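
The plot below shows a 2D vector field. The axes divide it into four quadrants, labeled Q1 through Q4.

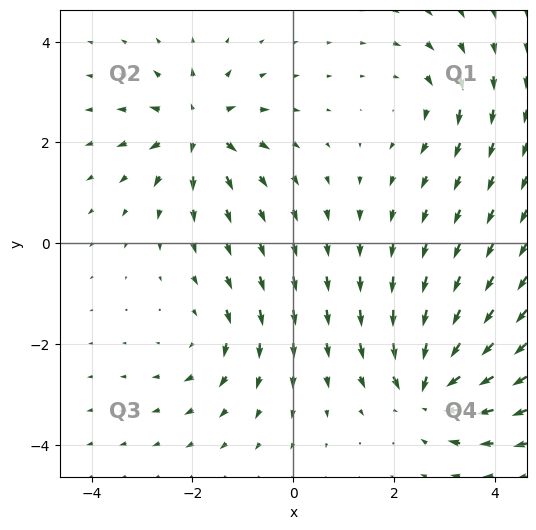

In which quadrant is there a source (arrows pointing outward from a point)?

Q2

The source sits at approximately (-1.9, 2.3), which lies in quadrant Q2. The divergence there is about +6, positive as expected for a source.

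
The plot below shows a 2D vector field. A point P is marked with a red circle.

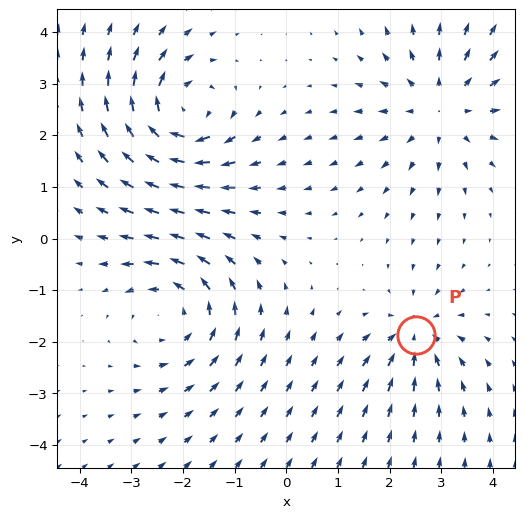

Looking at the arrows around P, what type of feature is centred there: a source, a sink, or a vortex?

sink

At P (2.5, -1.9) the arrows converge inward. Divergence about -4, curl ≈0 — negative divergence with near-zero curl is a sink.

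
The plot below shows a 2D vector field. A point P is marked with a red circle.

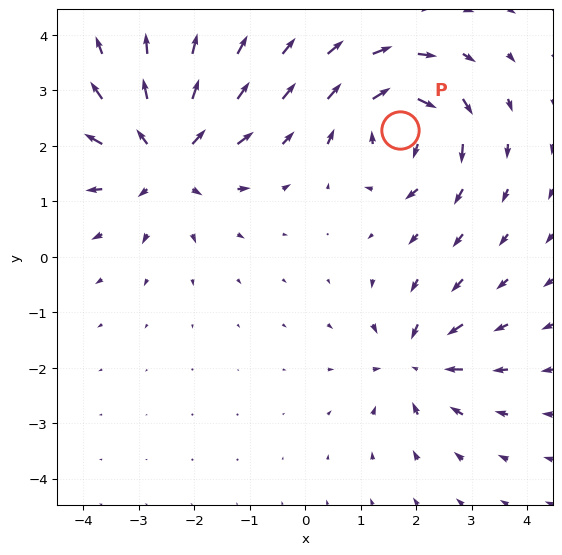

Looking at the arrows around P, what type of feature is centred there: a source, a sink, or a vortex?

At P (1.7, 2.3) the arrows circulate clockwise. Divergence ≈0, curl about -5 — near-zero divergence with nonzero curl is a vortex.

vortex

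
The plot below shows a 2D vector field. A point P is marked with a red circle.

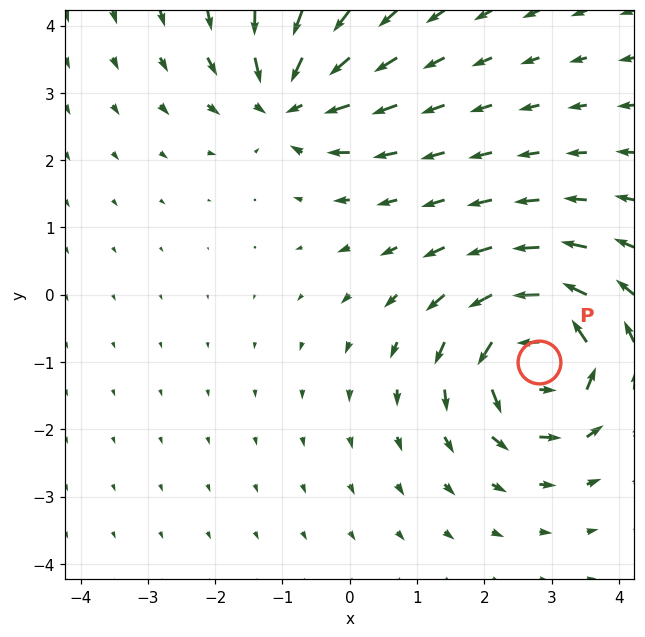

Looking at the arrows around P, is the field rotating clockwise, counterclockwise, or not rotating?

counterclockwise

Near P at (2.8, -1.0) the arrows circulate counterclockwise. The curl (z-component) there is about +7; positive curl means counterclockwise rotation.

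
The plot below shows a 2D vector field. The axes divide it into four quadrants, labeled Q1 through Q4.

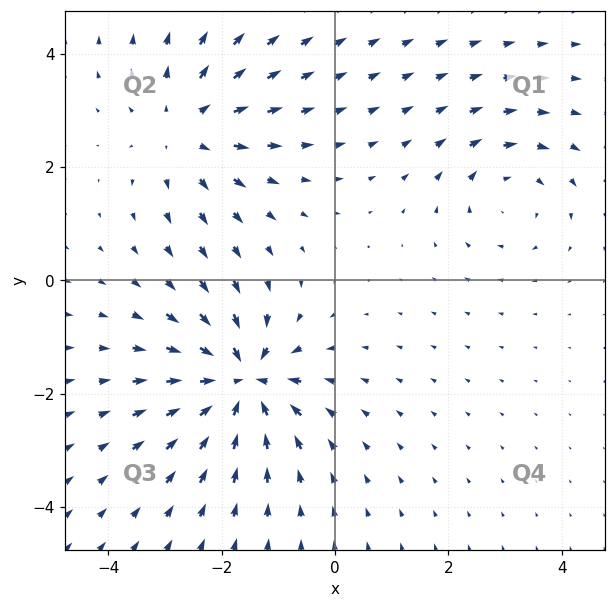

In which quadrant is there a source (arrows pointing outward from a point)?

Q2

The source sits at approximately (-2.6, 2.7), which lies in quadrant Q2. The divergence there is about +3, positive as expected for a source.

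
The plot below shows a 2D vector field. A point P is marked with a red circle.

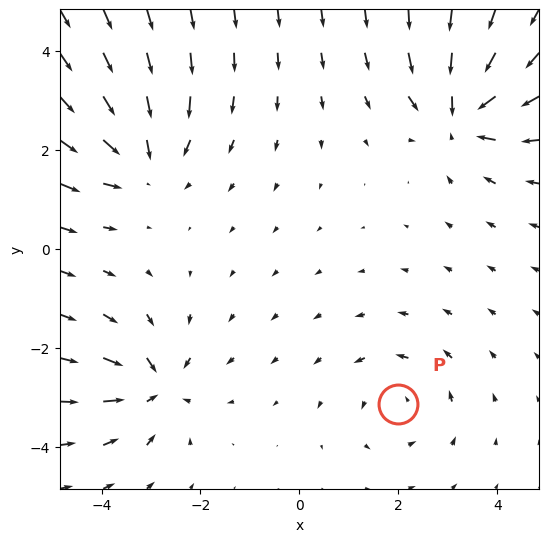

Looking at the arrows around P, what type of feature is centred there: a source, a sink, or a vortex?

At P (2.0, -3.1) the arrows circulate counterclockwise. Divergence ≈0, curl about +3 — near-zero divergence with nonzero curl is a vortex.

vortex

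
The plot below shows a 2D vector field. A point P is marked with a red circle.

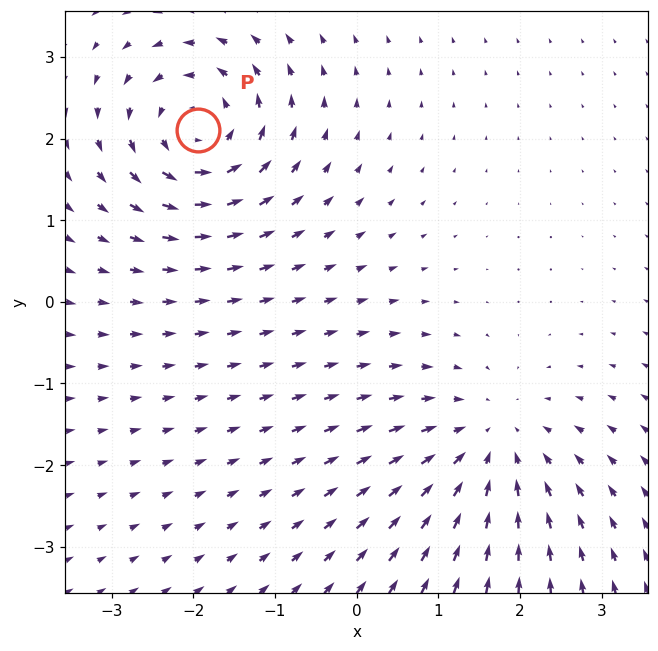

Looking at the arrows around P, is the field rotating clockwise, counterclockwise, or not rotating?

Near P at (-1.9, 2.1) the arrows circulate counterclockwise. The curl (z-component) there is about +5; positive curl means counterclockwise rotation.

counterclockwise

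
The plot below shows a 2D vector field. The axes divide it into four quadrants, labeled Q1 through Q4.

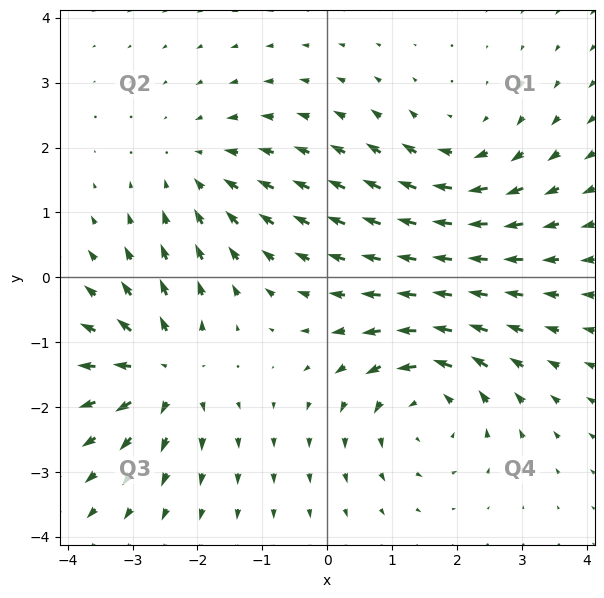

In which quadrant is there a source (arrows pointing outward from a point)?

The source sits at approximately (-2.5, -1.4), which lies in quadrant Q3. The divergence there is about +5, positive as expected for a source.

Q3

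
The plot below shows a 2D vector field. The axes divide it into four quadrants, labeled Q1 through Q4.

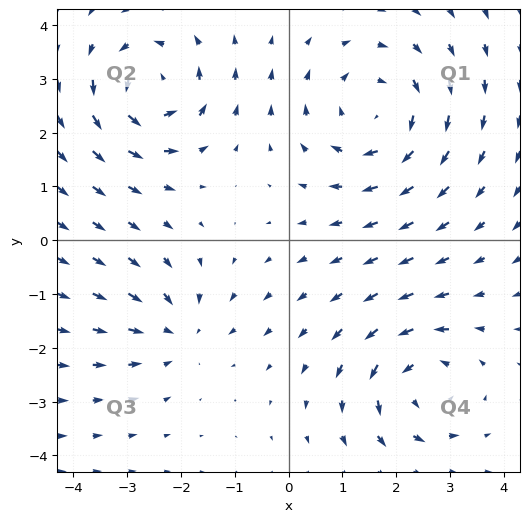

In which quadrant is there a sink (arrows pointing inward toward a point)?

The sink sits at approximately (-2.1, -1.7), which lies in quadrant Q3. The divergence there is about -3, negative as expected for a sink.

Q3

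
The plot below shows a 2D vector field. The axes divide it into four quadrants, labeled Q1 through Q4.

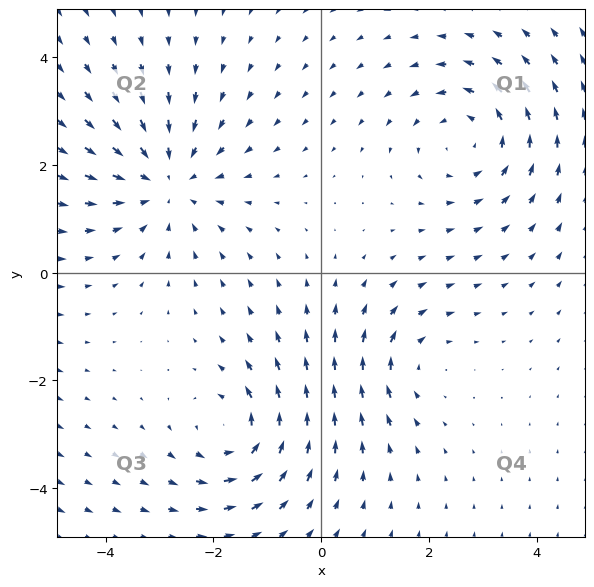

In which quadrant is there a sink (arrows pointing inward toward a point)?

The sink sits at approximately (-2.9, 1.7), which lies in quadrant Q2. The divergence there is about -4, negative as expected for a sink.

Q2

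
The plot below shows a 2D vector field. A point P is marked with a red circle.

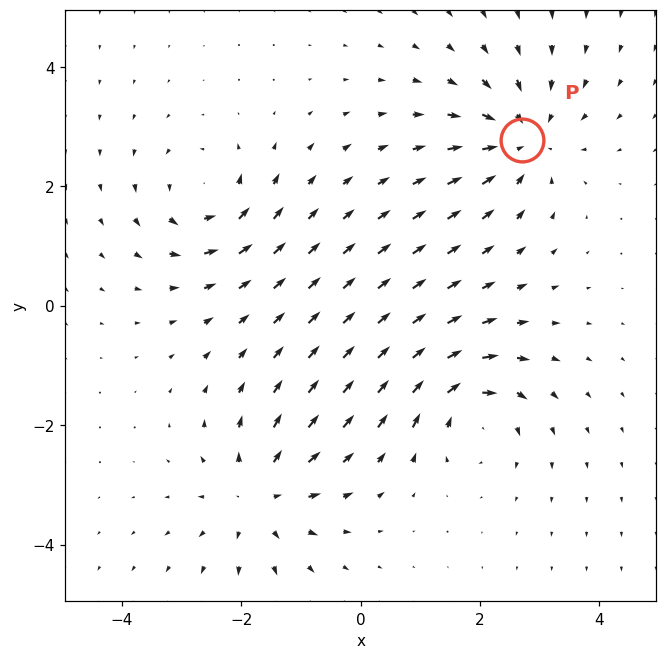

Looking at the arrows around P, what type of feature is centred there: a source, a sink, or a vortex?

At P (2.7, 2.8) the arrows converge inward. Divergence about -5, curl ≈0 — negative divergence with near-zero curl is a sink.

sink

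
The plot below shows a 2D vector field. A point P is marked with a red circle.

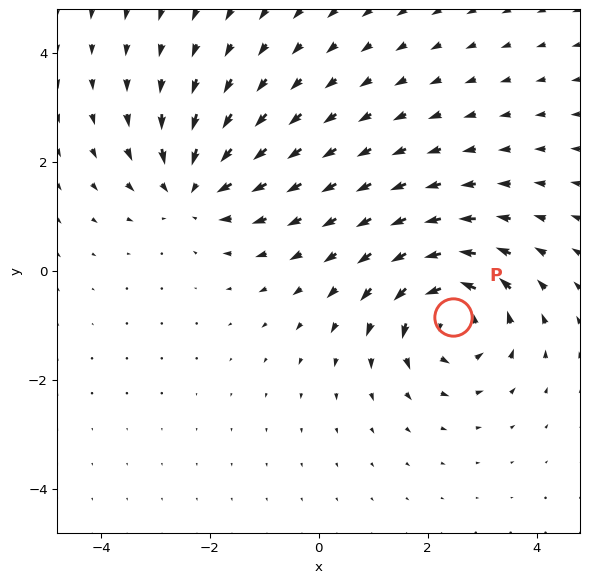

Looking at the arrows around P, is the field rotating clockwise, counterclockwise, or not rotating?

counterclockwise

Near P at (2.5, -0.8) the arrows circulate counterclockwise. The curl (z-component) there is about +5; positive curl means counterclockwise rotation.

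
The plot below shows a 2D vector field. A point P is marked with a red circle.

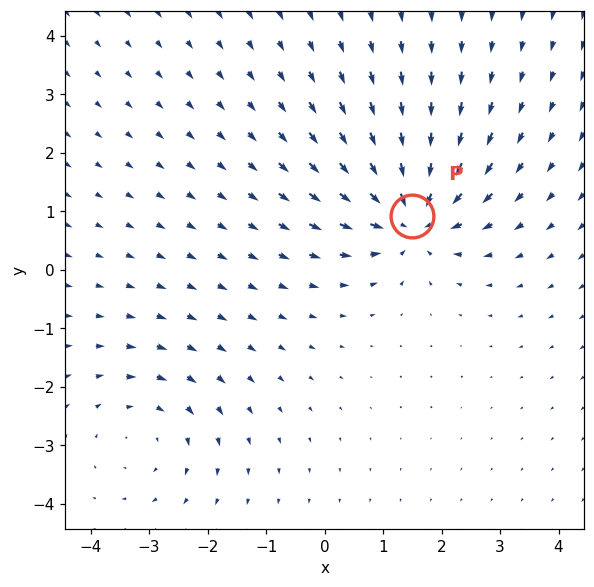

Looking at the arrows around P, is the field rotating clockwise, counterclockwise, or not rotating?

not rotating

Near P at (1.5, 0.9) the arrows show no circulation. The curl there is ≈0.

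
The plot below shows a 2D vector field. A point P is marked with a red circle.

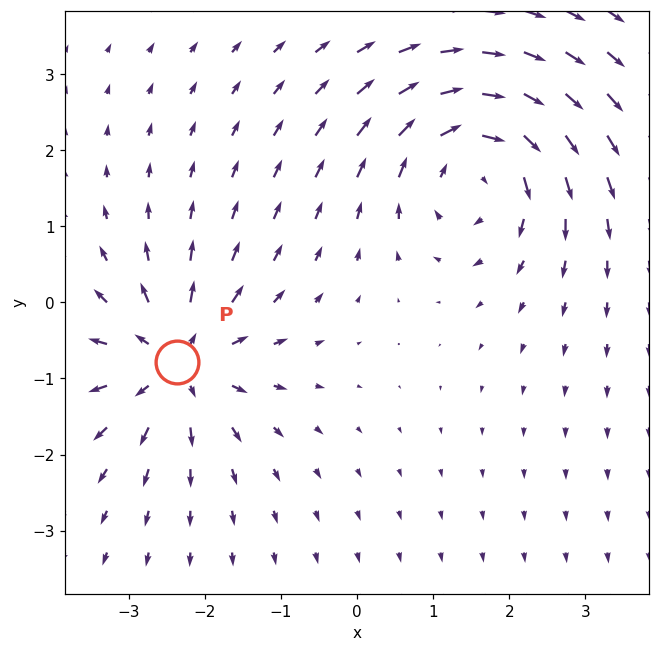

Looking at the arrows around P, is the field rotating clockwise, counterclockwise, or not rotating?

not rotating

Near P at (-2.4, -0.8) the arrows show no circulation. The curl there is ≈0.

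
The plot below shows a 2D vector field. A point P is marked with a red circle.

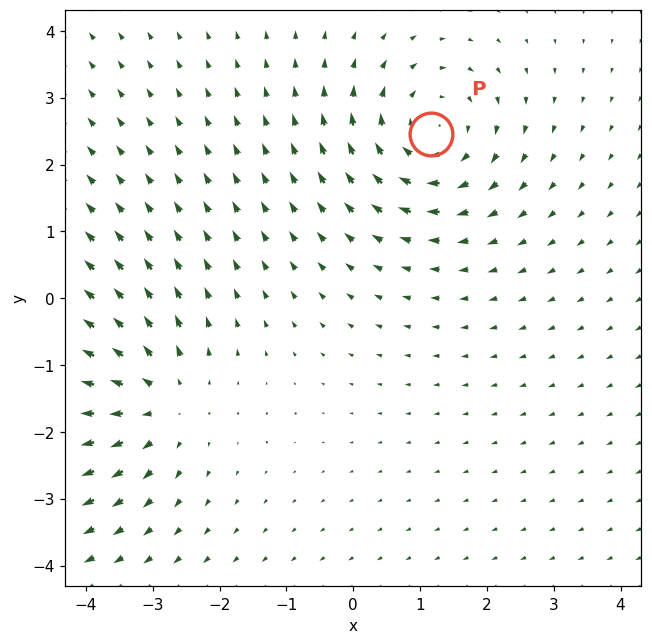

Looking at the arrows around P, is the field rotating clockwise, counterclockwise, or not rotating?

Near P at (1.2, 2.5) the arrows circulate clockwise. The curl (z-component) there is about -4; negative curl means clockwise rotation.

clockwise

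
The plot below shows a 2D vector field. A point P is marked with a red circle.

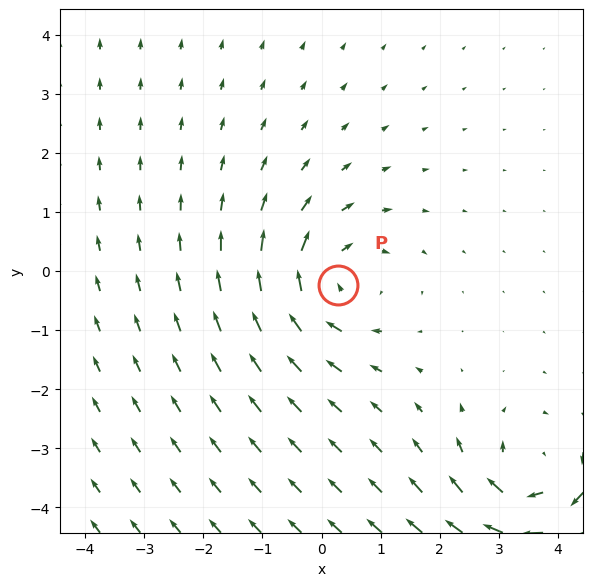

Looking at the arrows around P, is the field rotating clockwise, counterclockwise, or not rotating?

clockwise

Near P at (0.3, -0.2) the arrows circulate clockwise. The curl (z-component) there is about -4; negative curl means clockwise rotation.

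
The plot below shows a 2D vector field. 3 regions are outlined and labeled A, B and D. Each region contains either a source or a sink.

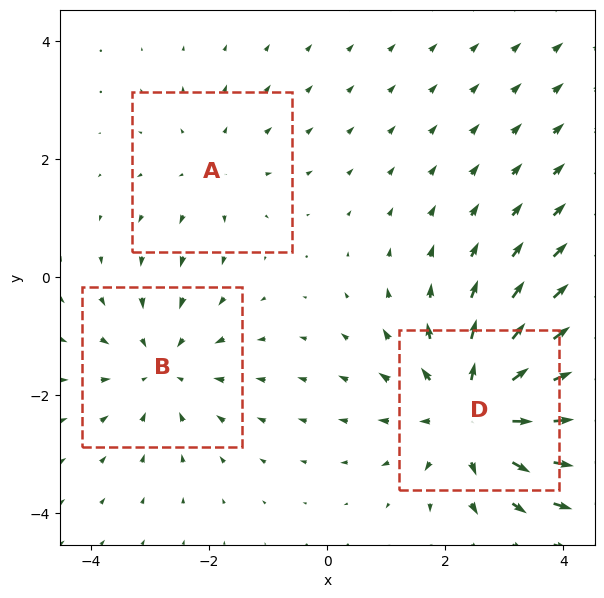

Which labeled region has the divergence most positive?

D

Divergence at each region's feature centre — A: about +2, B: about -3, D: about +4. Region D is most positive.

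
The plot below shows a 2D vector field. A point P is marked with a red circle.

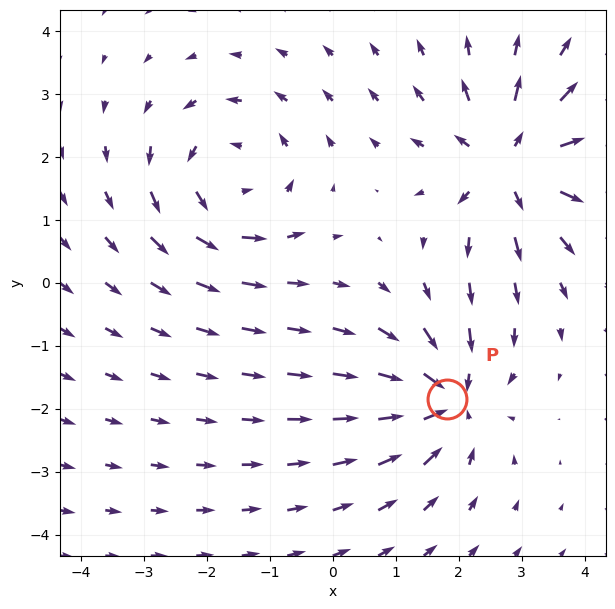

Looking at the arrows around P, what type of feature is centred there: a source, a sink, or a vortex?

sink

At P (1.8, -1.8) the arrows converge inward. Divergence about -5, curl ≈0 — negative divergence with near-zero curl is a sink.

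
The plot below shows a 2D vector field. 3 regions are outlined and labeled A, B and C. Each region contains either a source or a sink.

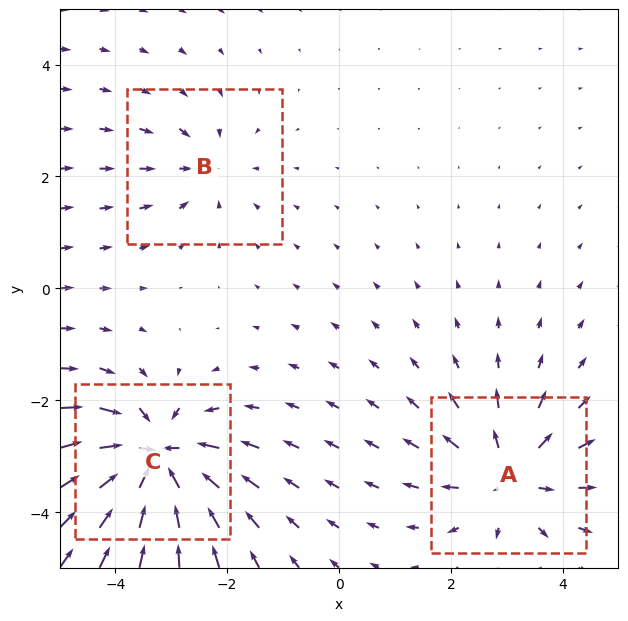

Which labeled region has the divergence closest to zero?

Divergence at each region's feature centre — A: about +4, B: about -2, C: about -5. Region B is closest to zero.

B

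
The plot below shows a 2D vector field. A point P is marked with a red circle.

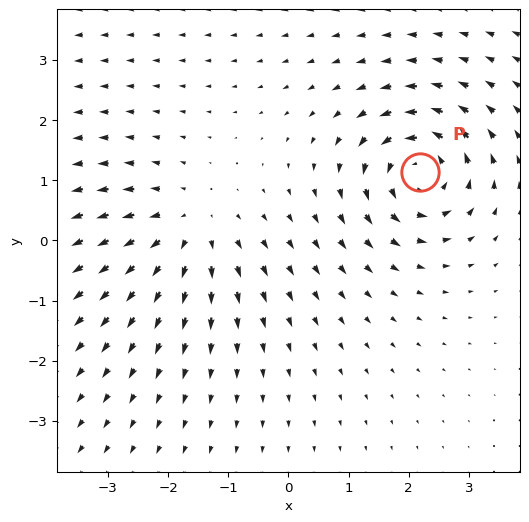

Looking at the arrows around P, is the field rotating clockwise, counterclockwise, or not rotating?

Near P at (2.2, 1.1) the arrows circulate counterclockwise. The curl (z-component) there is about +5; positive curl means counterclockwise rotation.

counterclockwise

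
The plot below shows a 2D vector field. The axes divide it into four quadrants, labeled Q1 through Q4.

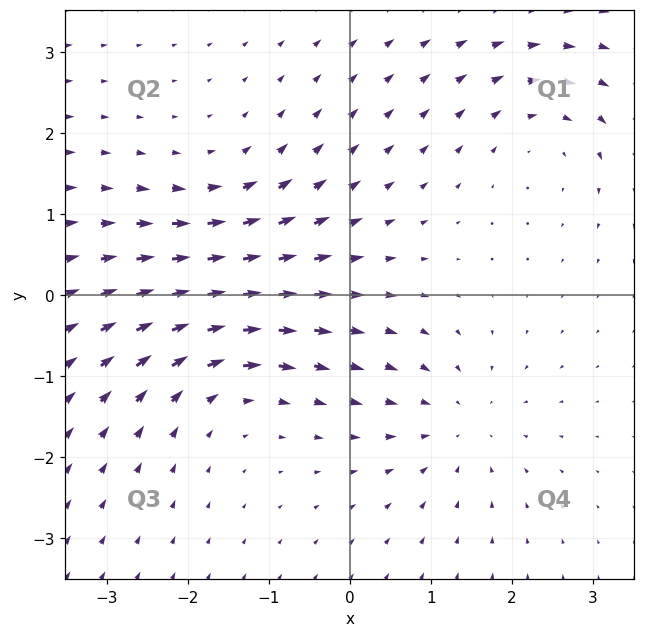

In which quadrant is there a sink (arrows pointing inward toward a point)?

Q4

The sink sits at approximately (1.3, -1.6), which lies in quadrant Q4. The divergence there is about -3, negative as expected for a sink.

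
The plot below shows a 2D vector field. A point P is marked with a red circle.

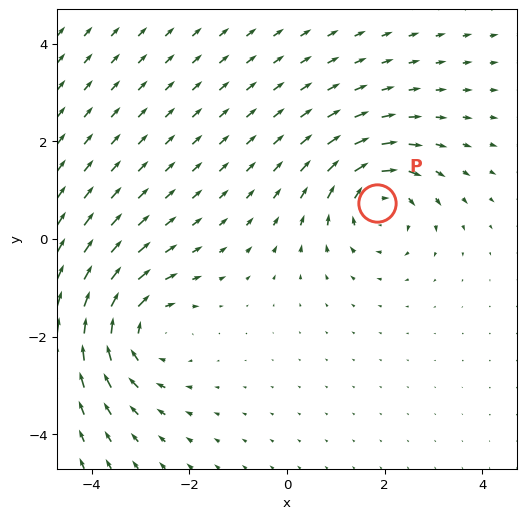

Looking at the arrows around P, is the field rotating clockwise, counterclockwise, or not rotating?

clockwise

Near P at (1.8, 0.7) the arrows circulate clockwise. The curl (z-component) there is about -4; negative curl means clockwise rotation.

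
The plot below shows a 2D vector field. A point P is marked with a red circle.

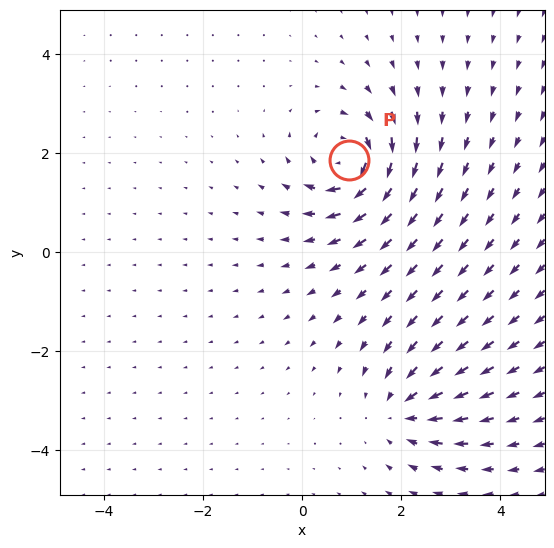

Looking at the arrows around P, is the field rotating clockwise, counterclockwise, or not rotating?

clockwise

Near P at (0.9, 1.9) the arrows circulate clockwise. The curl (z-component) there is about -6; negative curl means clockwise rotation.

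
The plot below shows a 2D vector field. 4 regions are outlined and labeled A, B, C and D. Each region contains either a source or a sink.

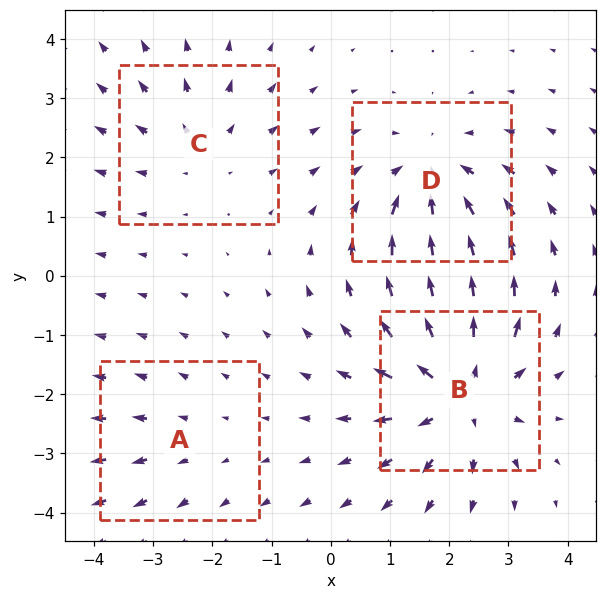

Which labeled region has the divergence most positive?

B

Divergence at each region's feature centre — A: about +2, B: about +6, C: about +3, D: about -4. Region B is most positive.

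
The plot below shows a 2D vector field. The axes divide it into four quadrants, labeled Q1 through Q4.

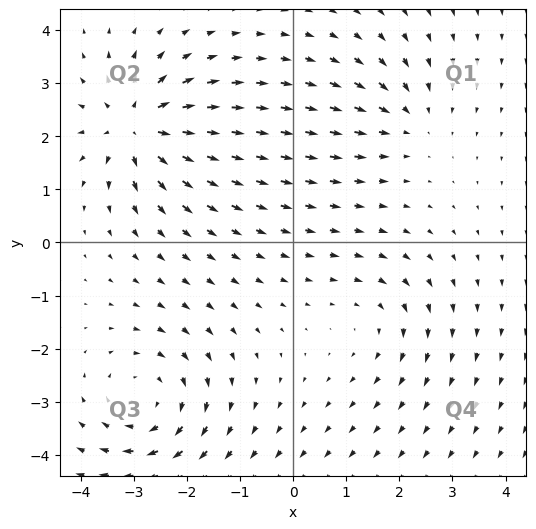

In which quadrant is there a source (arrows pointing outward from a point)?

Q2

The source sits at approximately (-2.9, 2.2), which lies in quadrant Q2. The divergence there is about +6, positive as expected for a source.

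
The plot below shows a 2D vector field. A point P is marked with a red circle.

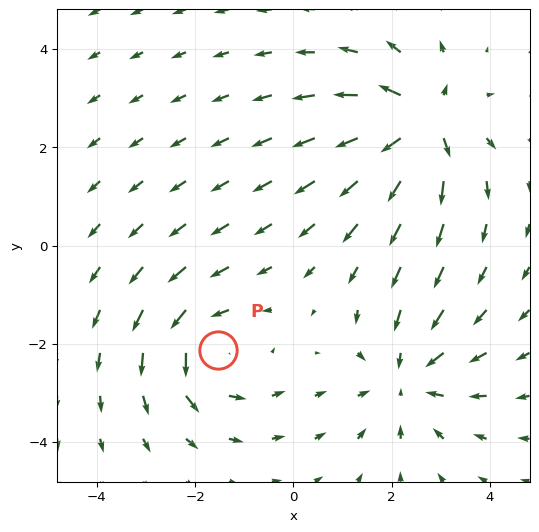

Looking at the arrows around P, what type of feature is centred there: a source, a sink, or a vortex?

vortex

At P (-1.5, -2.1) the arrows circulate counterclockwise. Divergence ≈0, curl about +3 — near-zero divergence with nonzero curl is a vortex.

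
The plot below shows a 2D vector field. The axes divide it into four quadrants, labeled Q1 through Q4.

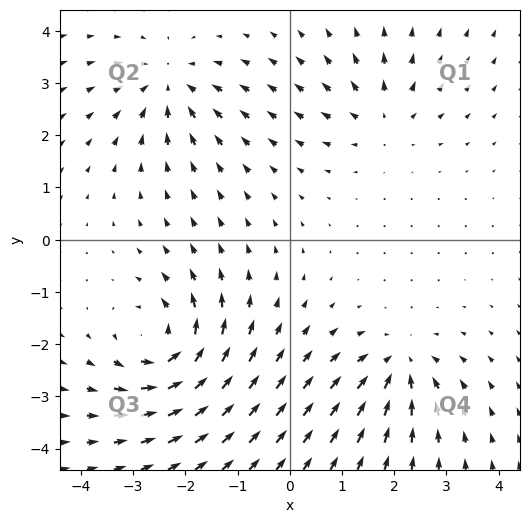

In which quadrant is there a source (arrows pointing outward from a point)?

The source sits at approximately (1.8, 2.3), which lies in quadrant Q1. The divergence there is about +3, positive as expected for a source.

Q1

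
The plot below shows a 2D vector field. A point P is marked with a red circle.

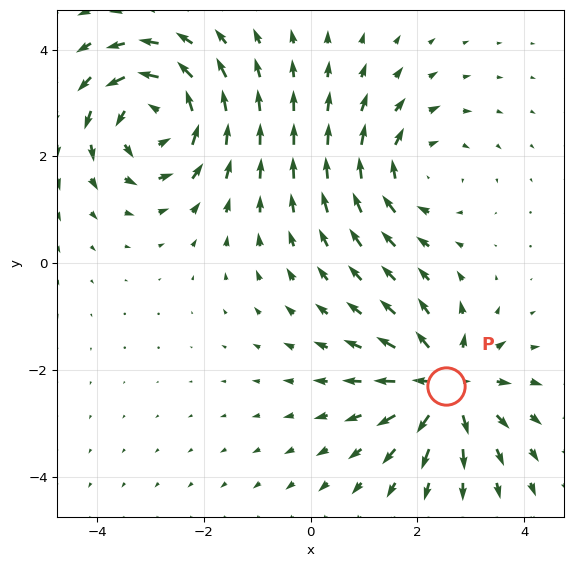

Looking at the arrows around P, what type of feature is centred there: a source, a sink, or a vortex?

source

At P (2.5, -2.3) the arrows spread outward. Divergence about +6, curl ≈0 — positive divergence with near-zero curl is a source.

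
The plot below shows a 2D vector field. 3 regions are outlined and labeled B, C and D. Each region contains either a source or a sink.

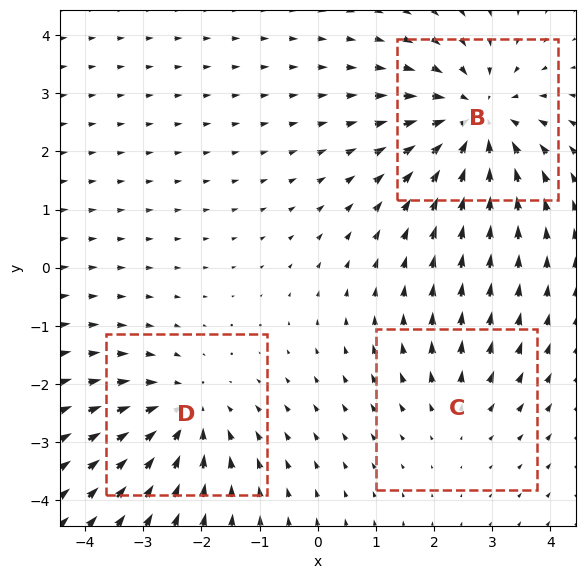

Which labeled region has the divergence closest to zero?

Divergence at each region's feature centre — B: about -4, C: about +2, D: about -3. Region C is closest to zero.

C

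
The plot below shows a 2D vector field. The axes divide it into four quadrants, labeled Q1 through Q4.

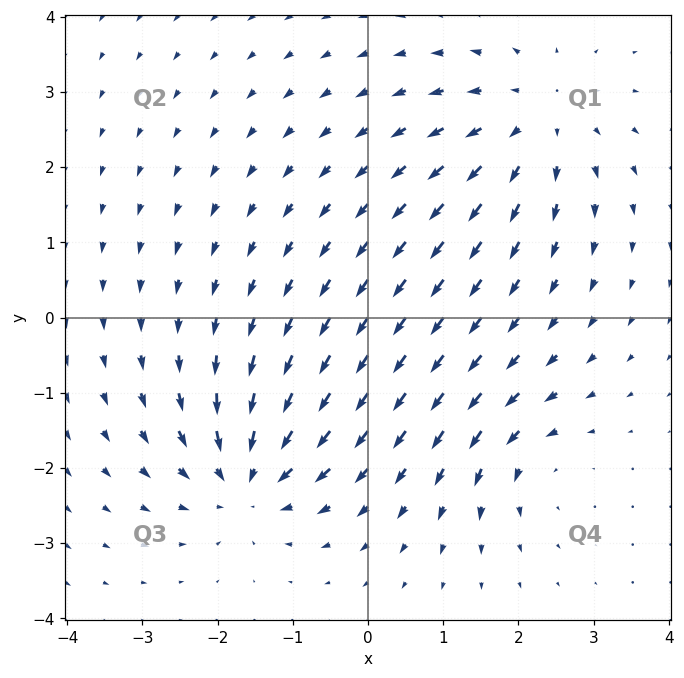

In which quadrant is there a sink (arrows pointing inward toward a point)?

Q3

The sink sits at approximately (-1.6, -2.1), which lies in quadrant Q3. The divergence there is about -6, negative as expected for a sink.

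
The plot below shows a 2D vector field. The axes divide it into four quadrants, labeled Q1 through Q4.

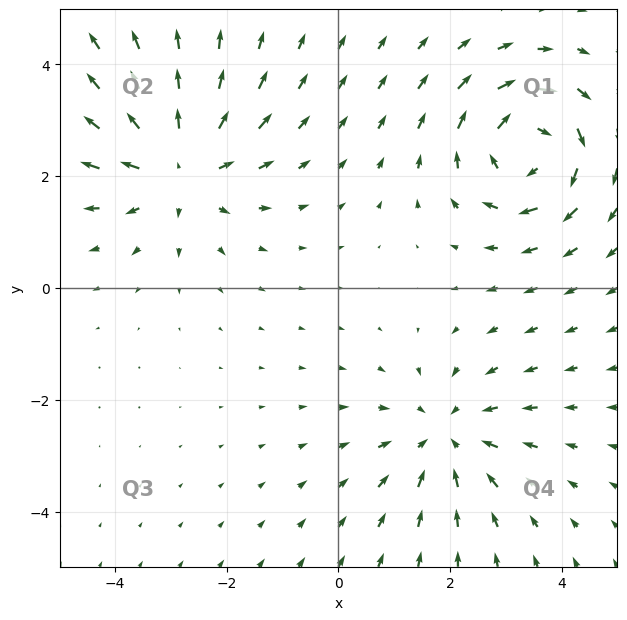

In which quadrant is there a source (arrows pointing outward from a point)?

The source sits at approximately (-2.8, 2.2), which lies in quadrant Q2. The divergence there is about +3, positive as expected for a source.

Q2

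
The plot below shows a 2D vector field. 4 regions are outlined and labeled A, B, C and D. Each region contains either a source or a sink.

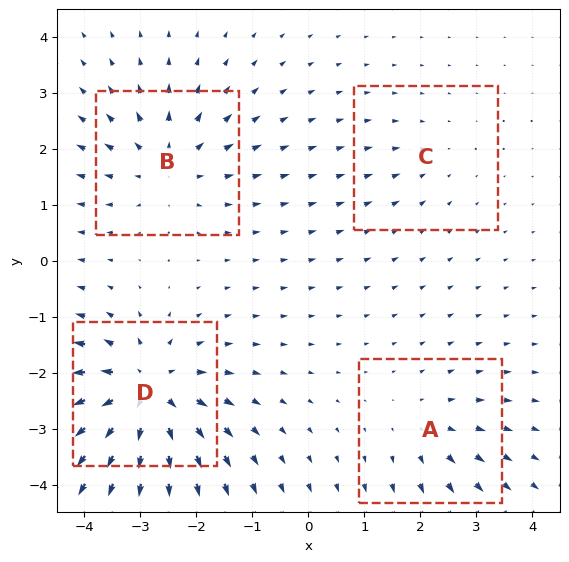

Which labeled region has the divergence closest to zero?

Divergence at each region's feature centre — A: about +3, B: about +5, C: about -2, D: about +8. Region C is closest to zero.

C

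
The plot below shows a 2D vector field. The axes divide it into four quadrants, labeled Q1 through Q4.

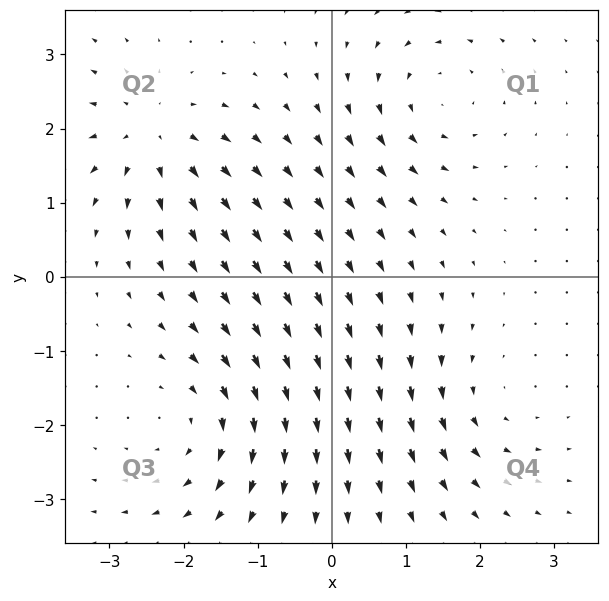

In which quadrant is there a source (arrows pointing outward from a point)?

The source sits at approximately (-2.4, 1.9), which lies in quadrant Q2. The divergence there is about +4, positive as expected for a source.

Q2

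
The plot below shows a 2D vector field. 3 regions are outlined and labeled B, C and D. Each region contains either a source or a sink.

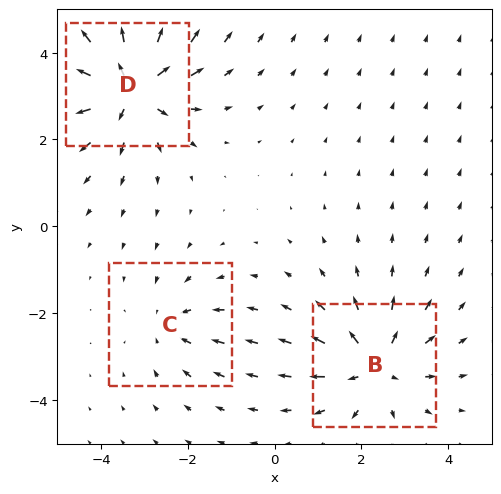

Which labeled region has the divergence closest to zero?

C

Divergence at each region's feature centre — B: about +4, C: about -2, D: about +5. Region C is closest to zero.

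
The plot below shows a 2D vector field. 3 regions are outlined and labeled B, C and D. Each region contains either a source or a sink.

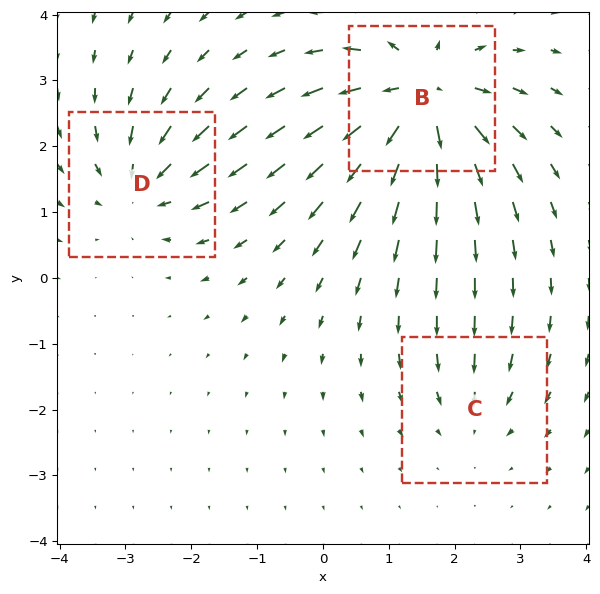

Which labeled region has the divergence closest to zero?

C

Divergence at each region's feature centre — B: about +6, C: about -2, D: about -3. Region C is closest to zero.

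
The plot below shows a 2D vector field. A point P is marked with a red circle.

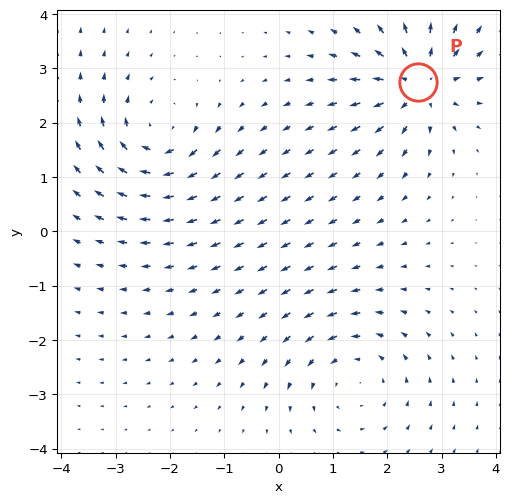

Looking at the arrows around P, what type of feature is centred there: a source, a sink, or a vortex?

source

At P (2.6, 2.7) the arrows spread outward. Divergence about +5, curl ≈0 — positive divergence with near-zero curl is a source.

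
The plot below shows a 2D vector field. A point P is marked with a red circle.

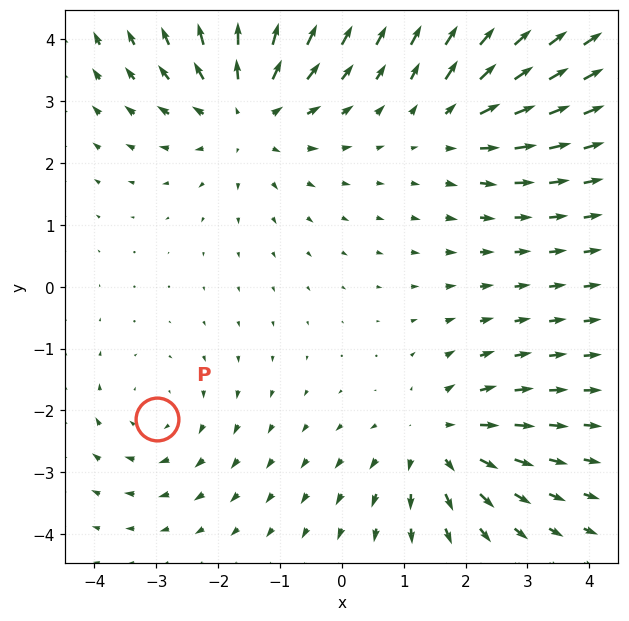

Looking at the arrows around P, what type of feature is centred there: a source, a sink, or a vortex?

At P (-3.0, -2.1) the arrows circulate clockwise. Divergence ≈0, curl about -2 — near-zero divergence with nonzero curl is a vortex.

vortex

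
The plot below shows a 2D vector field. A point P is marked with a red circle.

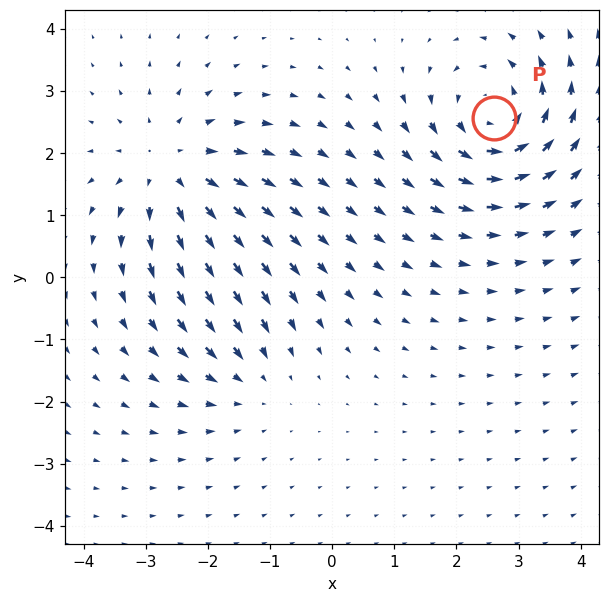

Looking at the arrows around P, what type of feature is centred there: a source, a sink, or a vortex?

At P (2.6, 2.6) the arrows circulate counterclockwise. Divergence ≈0, curl about +5 — near-zero divergence with nonzero curl is a vortex.

vortex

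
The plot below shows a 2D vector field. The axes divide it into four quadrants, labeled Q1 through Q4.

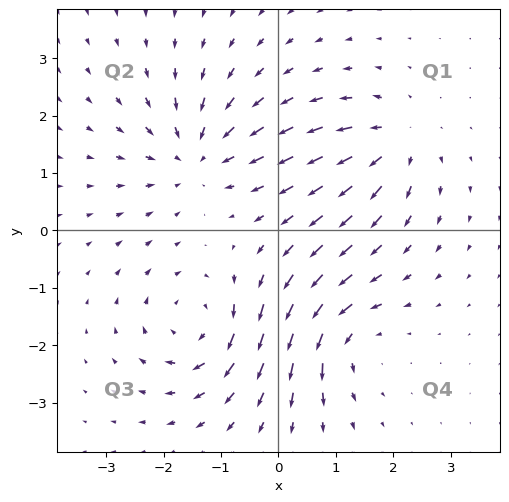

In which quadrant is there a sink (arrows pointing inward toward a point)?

Q2

The sink sits at approximately (-1.4, 1.3), which lies in quadrant Q2. The divergence there is about -4, negative as expected for a sink.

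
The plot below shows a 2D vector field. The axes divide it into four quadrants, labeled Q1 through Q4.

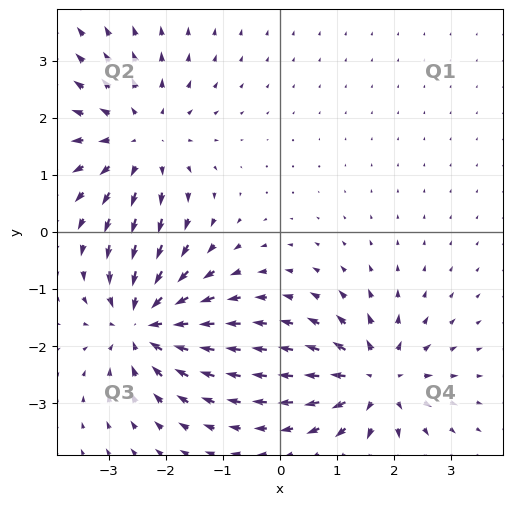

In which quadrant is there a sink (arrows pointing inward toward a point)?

The sink sits at approximately (-2.4, -1.6), which lies in quadrant Q3. The divergence there is about -6, negative as expected for a sink.

Q3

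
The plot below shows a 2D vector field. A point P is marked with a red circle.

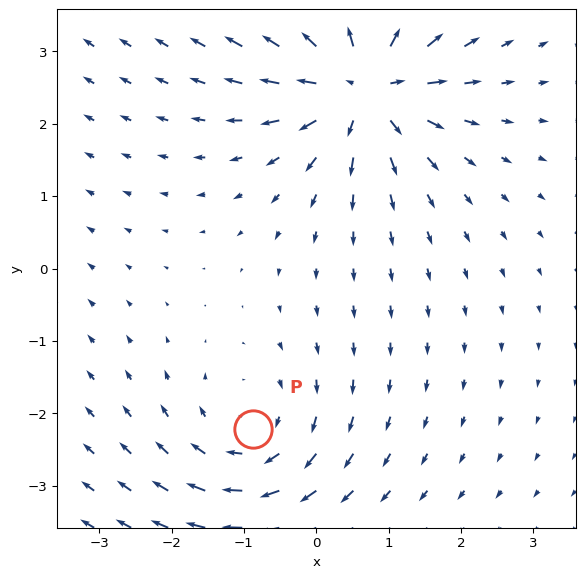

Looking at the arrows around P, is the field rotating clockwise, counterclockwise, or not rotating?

clockwise

Near P at (-0.9, -2.2) the arrows circulate clockwise. The curl (z-component) there is about -3; negative curl means clockwise rotation.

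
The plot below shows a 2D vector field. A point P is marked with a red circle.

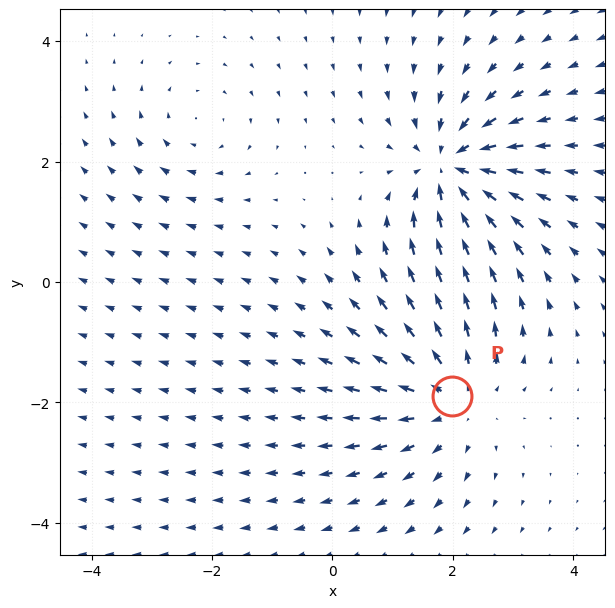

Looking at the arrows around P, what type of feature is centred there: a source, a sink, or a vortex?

source

At P (2.0, -1.9) the arrows spread outward. Divergence about +4, curl ≈0 — positive divergence with near-zero curl is a source.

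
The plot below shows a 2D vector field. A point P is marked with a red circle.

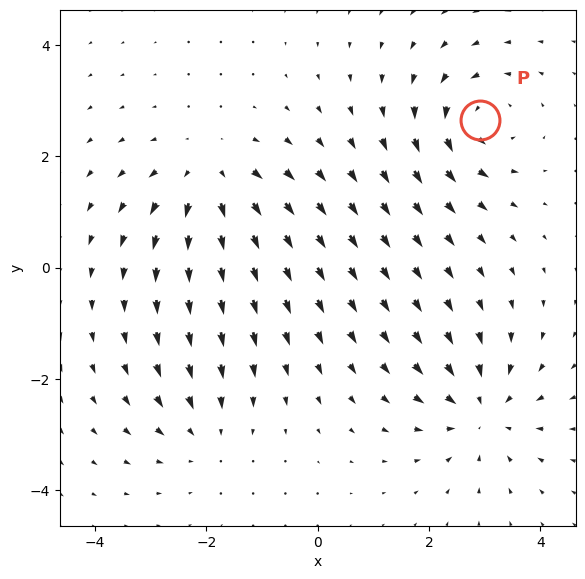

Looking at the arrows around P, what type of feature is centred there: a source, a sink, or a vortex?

vortex

At P (2.9, 2.7) the arrows circulate counterclockwise. Divergence ≈0, curl about +4 — near-zero divergence with nonzero curl is a vortex.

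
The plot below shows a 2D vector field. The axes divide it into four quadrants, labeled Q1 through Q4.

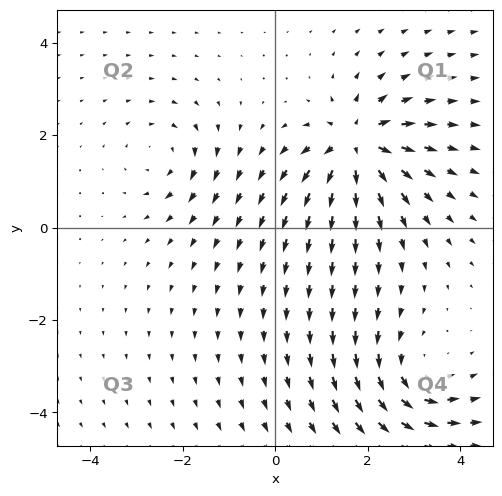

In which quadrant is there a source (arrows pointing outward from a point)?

The source sits at approximately (1.8, 1.8), which lies in quadrant Q1. The divergence there is about +6, positive as expected for a source.

Q1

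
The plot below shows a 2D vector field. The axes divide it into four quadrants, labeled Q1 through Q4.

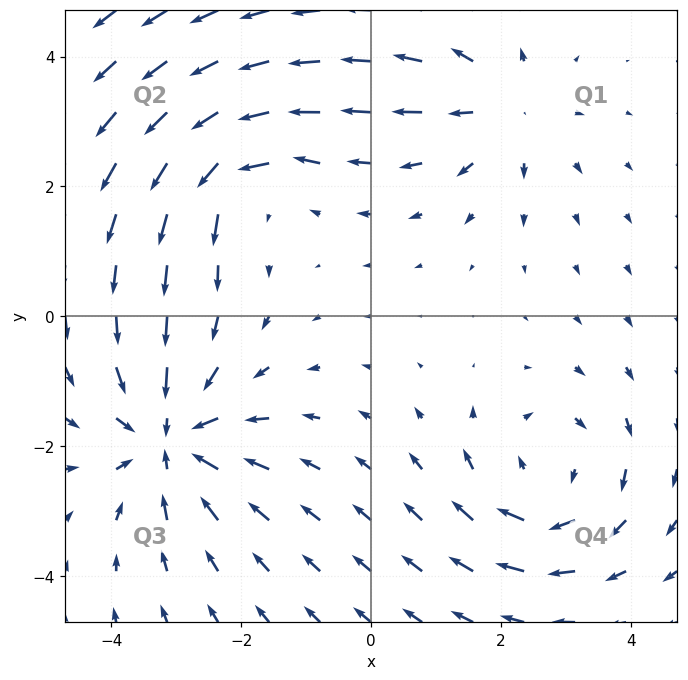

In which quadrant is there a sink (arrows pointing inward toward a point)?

The sink sits at approximately (-3.1, -1.9), which lies in quadrant Q3. The divergence there is about -5, negative as expected for a sink.

Q3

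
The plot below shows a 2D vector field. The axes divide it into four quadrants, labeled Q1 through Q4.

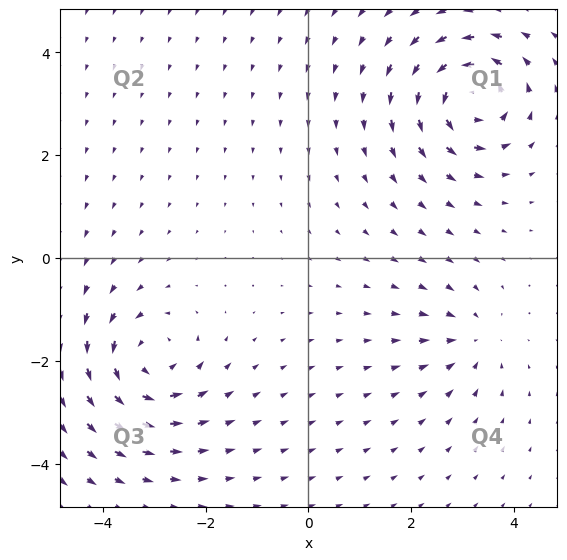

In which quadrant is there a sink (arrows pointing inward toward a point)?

Q4

The sink sits at approximately (3.2, -1.6), which lies in quadrant Q4. The divergence there is about -3, negative as expected for a sink.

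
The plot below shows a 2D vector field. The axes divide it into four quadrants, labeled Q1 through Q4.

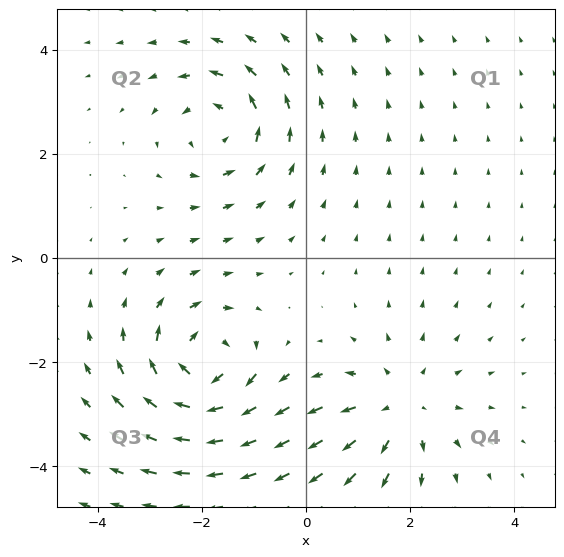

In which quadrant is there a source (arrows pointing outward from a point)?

The source sits at approximately (1.8, -2.9), which lies in quadrant Q4. The divergence there is about +3, positive as expected for a source.

Q4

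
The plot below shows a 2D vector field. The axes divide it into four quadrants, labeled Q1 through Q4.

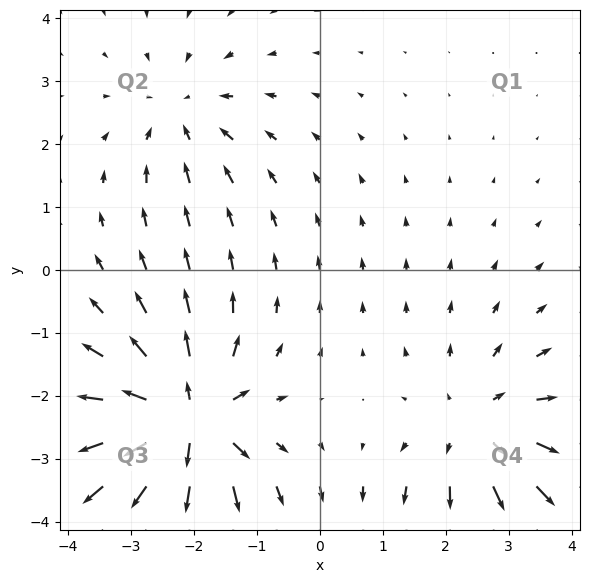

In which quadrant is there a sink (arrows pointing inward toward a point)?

Q2

The sink sits at approximately (-2.2, 2.5), which lies in quadrant Q2. The divergence there is about -3, negative as expected for a sink.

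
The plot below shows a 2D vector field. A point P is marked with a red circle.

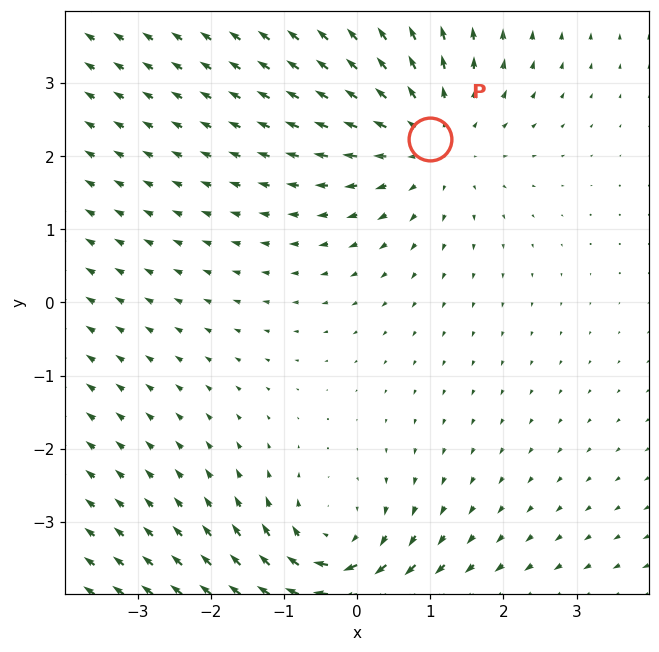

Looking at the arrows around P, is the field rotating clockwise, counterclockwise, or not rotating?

Near P at (1.0, 2.2) the arrows show no circulation. The curl there is ≈0.

not rotating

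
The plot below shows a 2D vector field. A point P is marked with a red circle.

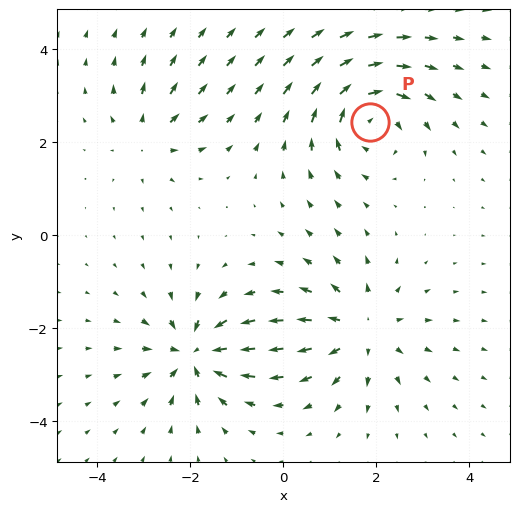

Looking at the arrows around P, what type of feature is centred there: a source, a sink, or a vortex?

vortex

At P (1.9, 2.5) the arrows circulate clockwise. Divergence ≈0, curl about -6 — near-zero divergence with nonzero curl is a vortex.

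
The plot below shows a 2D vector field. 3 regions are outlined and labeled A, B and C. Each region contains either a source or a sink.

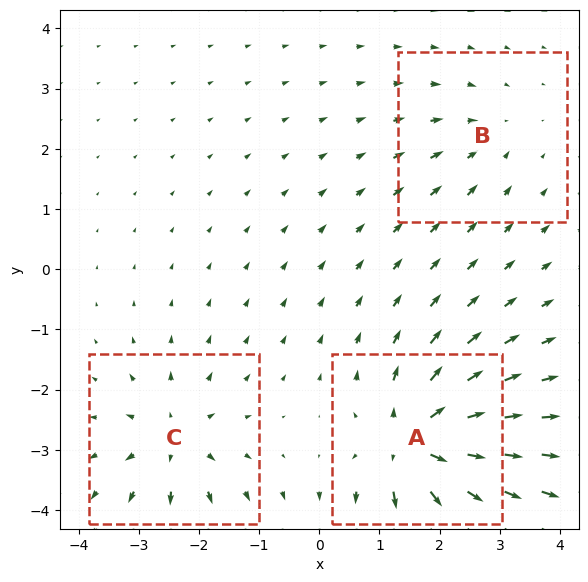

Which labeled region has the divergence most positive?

A

Divergence at each region's feature centre — A: about +7, B: about -2, C: about +4. Region A is most positive.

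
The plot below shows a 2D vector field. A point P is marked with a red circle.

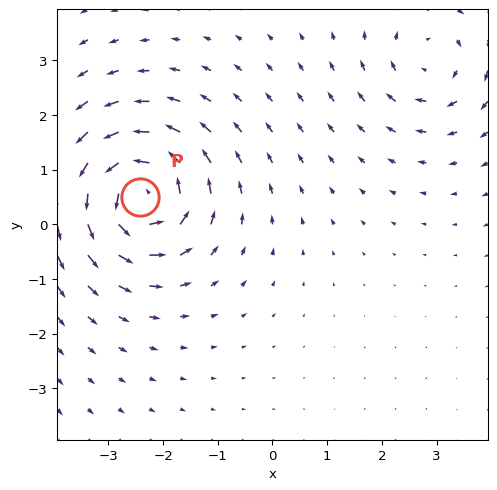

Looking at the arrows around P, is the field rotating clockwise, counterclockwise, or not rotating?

Near P at (-2.4, 0.5) the arrows circulate counterclockwise. The curl (z-component) there is about +6; positive curl means counterclockwise rotation.

counterclockwise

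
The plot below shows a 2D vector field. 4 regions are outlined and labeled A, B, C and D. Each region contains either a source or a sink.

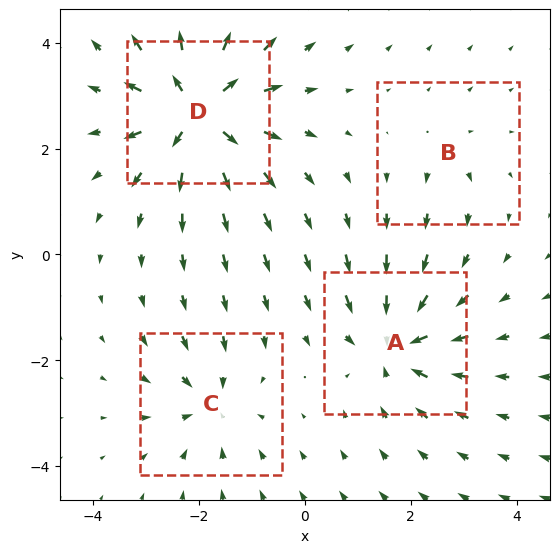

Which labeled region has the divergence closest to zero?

Divergence at each region's feature centre — A: about -6, B: about +2, C: about -4, D: about +8. Region B is closest to zero.

B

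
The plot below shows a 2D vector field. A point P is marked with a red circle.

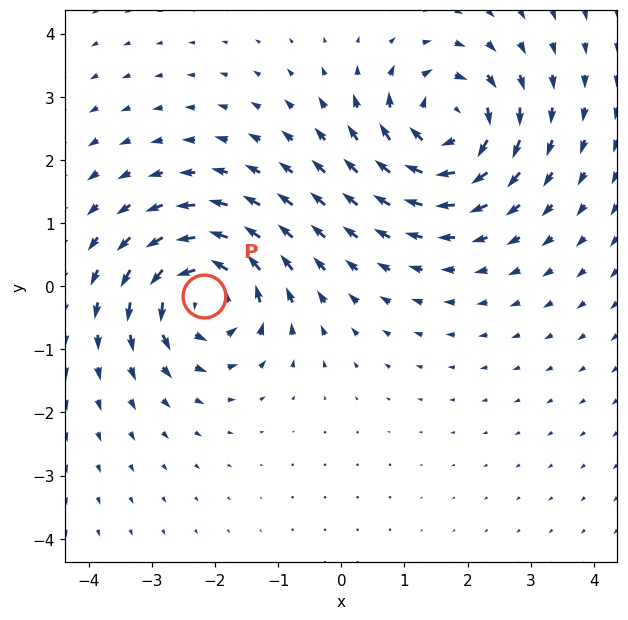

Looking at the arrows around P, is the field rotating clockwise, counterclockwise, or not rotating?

Near P at (-2.2, -0.2) the arrows circulate counterclockwise. The curl (z-component) there is about +6; positive curl means counterclockwise rotation.

counterclockwise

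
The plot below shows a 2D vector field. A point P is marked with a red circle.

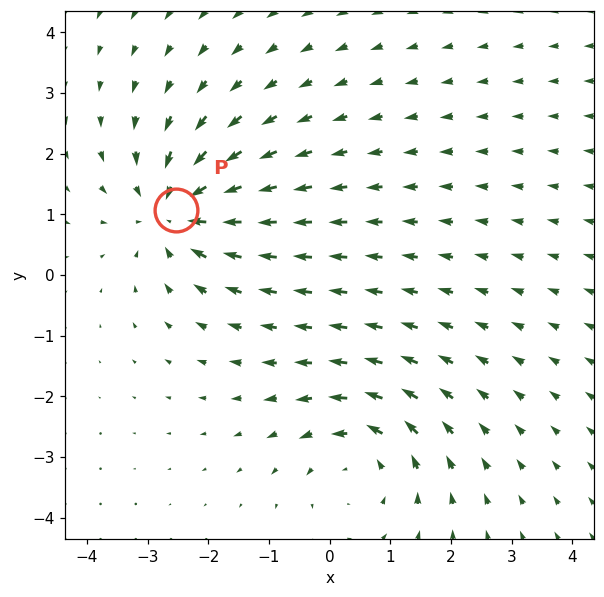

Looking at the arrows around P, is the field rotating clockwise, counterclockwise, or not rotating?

not rotating

Near P at (-2.5, 1.1) the arrows show no circulation. The curl there is ≈0.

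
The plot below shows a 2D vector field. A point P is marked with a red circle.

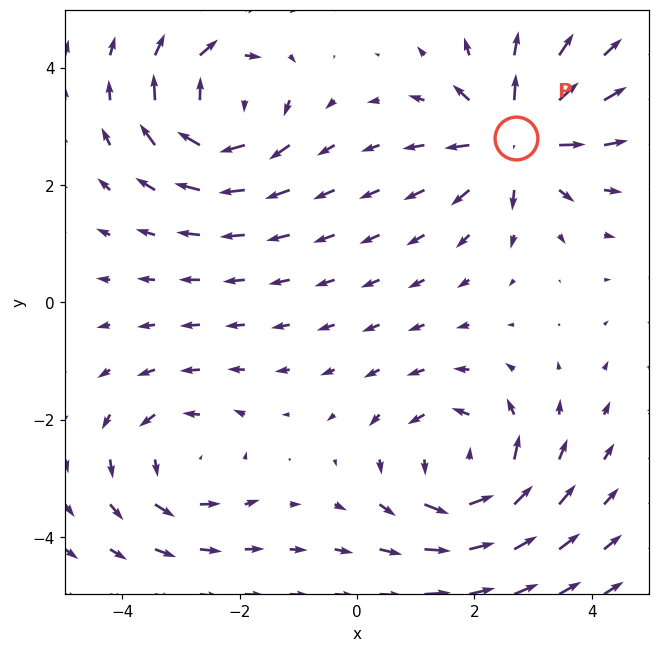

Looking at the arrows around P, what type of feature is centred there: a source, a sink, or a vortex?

source

At P (2.7, 2.8) the arrows spread outward. Divergence about +5, curl ≈0 — positive divergence with near-zero curl is a source.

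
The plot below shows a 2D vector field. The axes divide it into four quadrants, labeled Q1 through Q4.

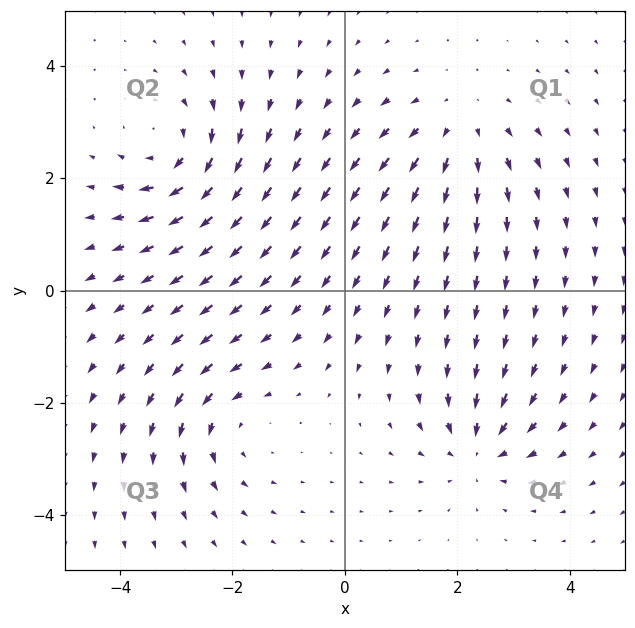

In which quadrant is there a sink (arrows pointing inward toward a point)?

Q4

The sink sits at approximately (2.4, -2.8), which lies in quadrant Q4. The divergence there is about -4, negative as expected for a sink.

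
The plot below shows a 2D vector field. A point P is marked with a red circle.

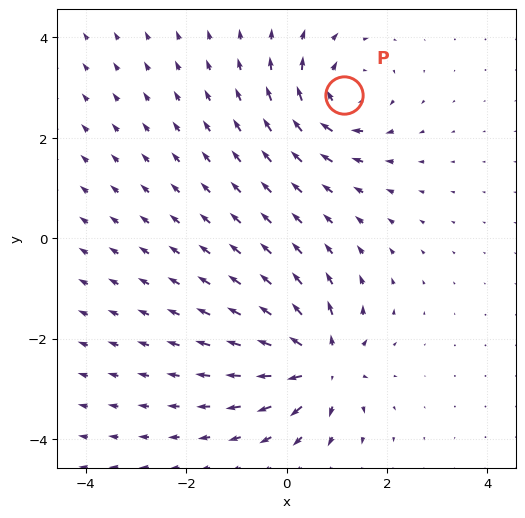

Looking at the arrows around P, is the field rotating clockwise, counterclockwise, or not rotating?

Near P at (1.1, 2.8) the arrows circulate clockwise. The curl (z-component) there is about -5; negative curl means clockwise rotation.

clockwise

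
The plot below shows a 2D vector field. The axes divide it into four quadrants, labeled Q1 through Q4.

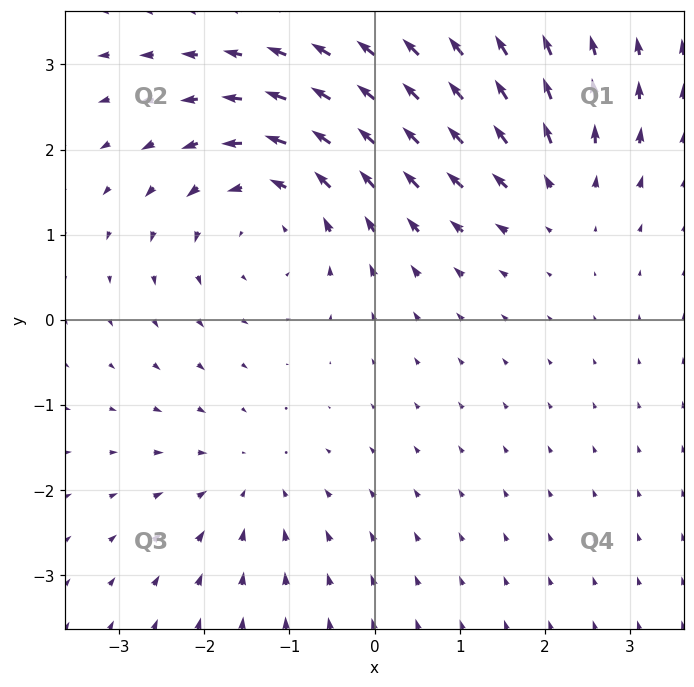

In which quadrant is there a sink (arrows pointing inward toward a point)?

Q3

The sink sits at approximately (-1.5, -1.9), which lies in quadrant Q3. The divergence there is about -3, negative as expected for a sink.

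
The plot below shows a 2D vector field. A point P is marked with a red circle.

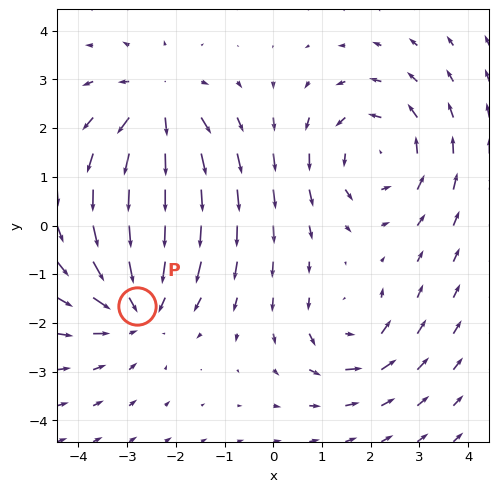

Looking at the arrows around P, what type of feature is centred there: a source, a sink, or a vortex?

At P (-2.8, -1.6) the arrows converge inward. Divergence about -4, curl ≈0 — negative divergence with near-zero curl is a sink.

sink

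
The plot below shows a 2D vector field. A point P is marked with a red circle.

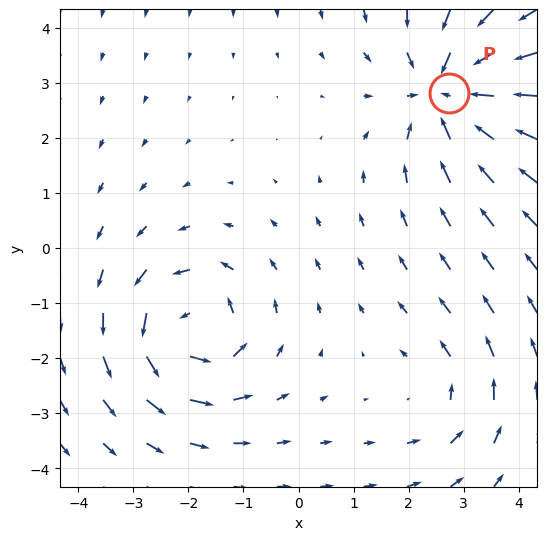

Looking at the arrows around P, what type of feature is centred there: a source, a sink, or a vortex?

sink

At P (2.7, 2.8) the arrows converge inward. Divergence about -5, curl ≈0 — negative divergence with near-zero curl is a sink.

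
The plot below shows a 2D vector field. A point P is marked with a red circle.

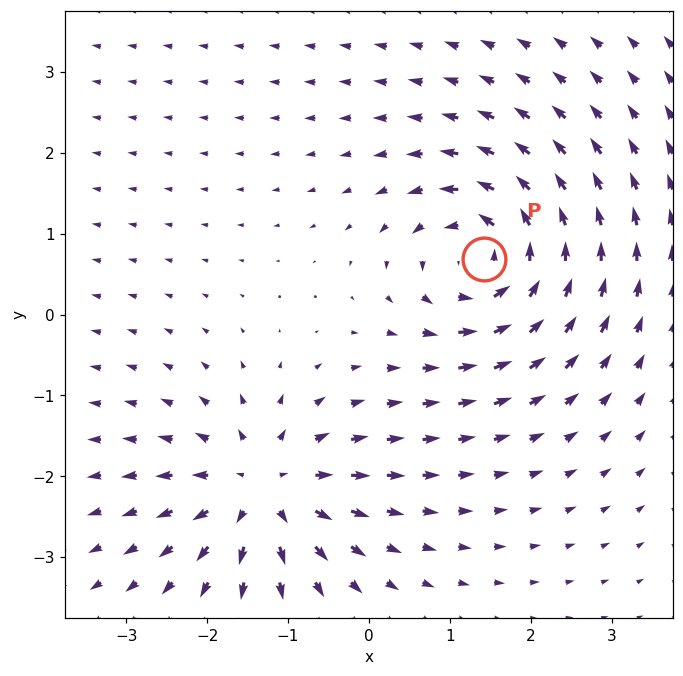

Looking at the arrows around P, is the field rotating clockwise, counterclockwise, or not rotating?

Near P at (1.4, 0.7) the arrows circulate counterclockwise. The curl (z-component) there is about +6; positive curl means counterclockwise rotation.

counterclockwise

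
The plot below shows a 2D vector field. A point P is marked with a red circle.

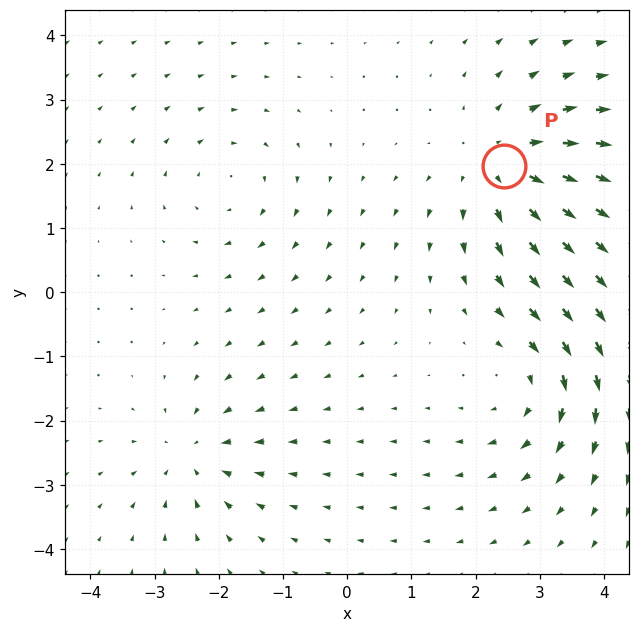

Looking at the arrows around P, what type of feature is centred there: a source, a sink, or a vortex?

source

At P (2.4, 2.0) the arrows spread outward. Divergence about +4, curl ≈0 — positive divergence with near-zero curl is a source.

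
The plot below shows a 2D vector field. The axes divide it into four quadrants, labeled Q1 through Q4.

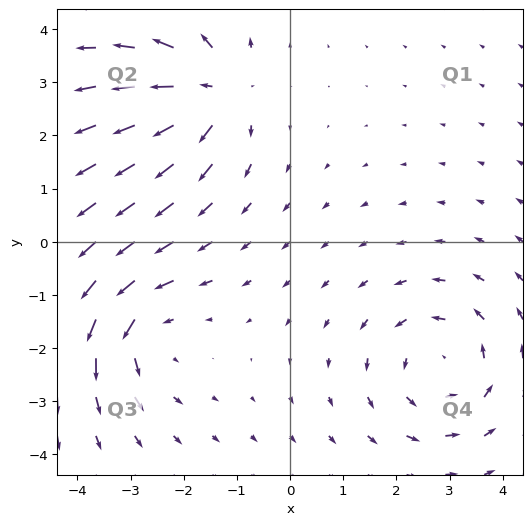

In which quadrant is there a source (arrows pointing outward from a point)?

The source sits at approximately (-1.4, 2.8), which lies in quadrant Q2. The divergence there is about +5, positive as expected for a source.

Q2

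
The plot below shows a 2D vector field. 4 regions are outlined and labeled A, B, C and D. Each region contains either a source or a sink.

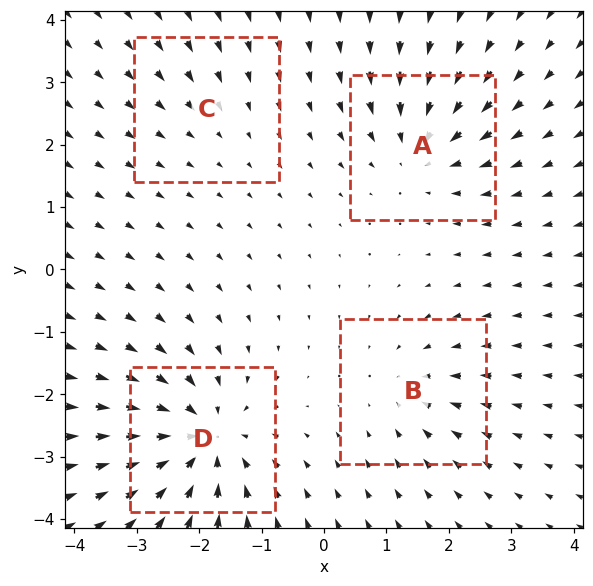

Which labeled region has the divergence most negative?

D

Divergence at each region's feature centre — A: about -5, B: about -4, C: about -2, D: about -8. Region D is most negative.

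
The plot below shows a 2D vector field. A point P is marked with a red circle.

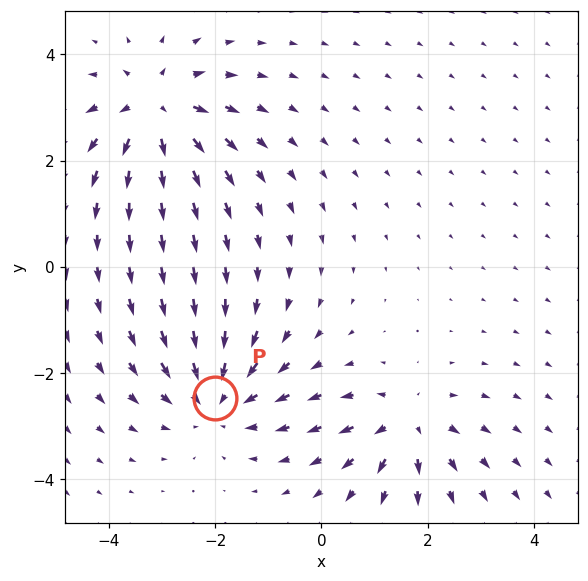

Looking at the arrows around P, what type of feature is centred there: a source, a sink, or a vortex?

sink

At P (-2.0, -2.5) the arrows converge inward. Divergence about -3, curl ≈0 — negative divergence with near-zero curl is a sink.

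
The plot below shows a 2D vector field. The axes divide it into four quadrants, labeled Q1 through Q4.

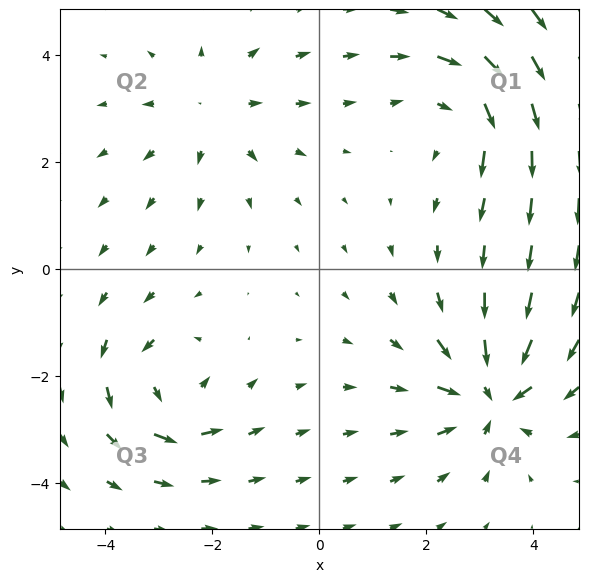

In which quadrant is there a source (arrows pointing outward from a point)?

Q2

The source sits at approximately (-2.0, 3.0), which lies in quadrant Q2. The divergence there is about +3, positive as expected for a source.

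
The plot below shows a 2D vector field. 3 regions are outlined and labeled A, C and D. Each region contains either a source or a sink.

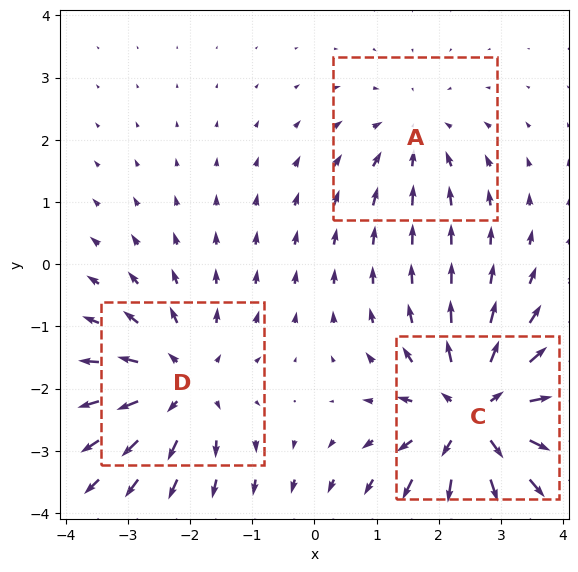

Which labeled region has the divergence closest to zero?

A

Divergence at each region's feature centre — A: about -2, C: about +4, D: about +3. Region A is closest to zero.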